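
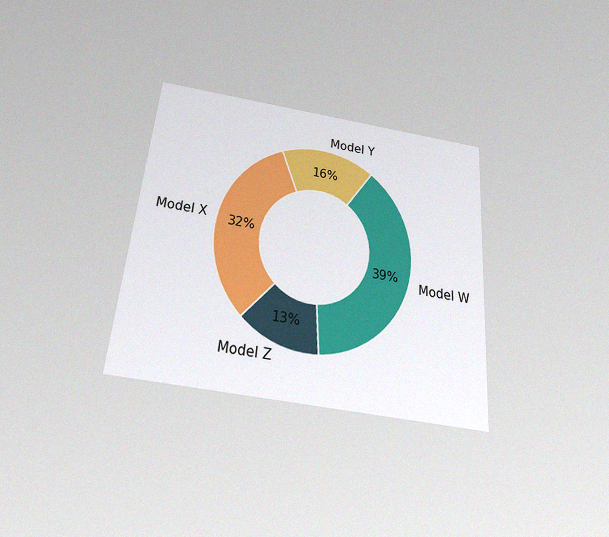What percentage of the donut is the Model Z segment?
The chart is tilted about 5° clockwise and viewed slightly from below, with some photo noise. The Model Z segment takes up 13% of the ring.

13%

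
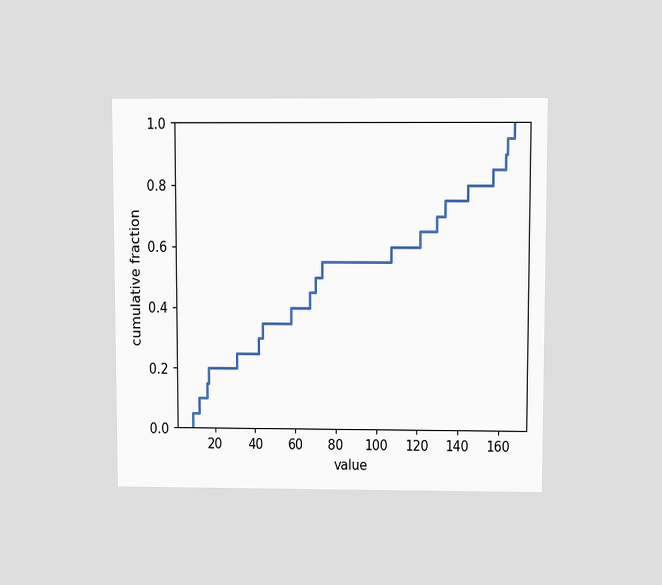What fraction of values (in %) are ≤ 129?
70%

The chart is viewed slightly from above. At x=129 the ECDF step is at 70%.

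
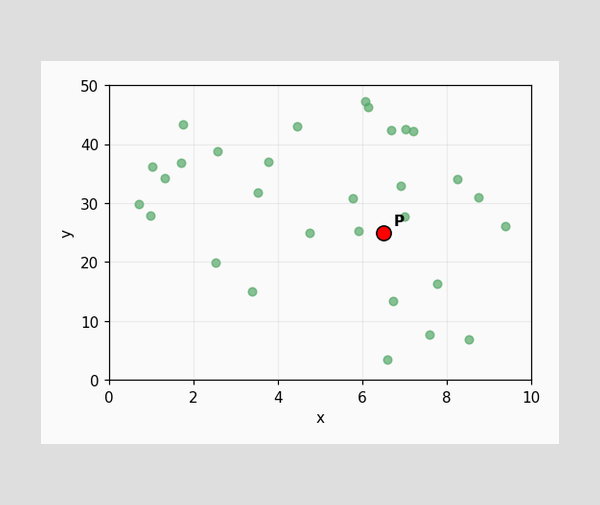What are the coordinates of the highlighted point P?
Following the gridlines from P to each axis, P sits at (6.5, 25).

(6.5, 25)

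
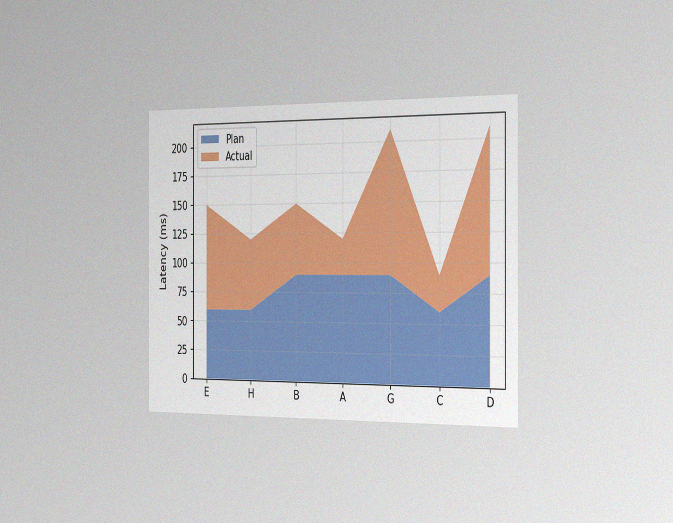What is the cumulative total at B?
The chart is viewed slightly from the right, with some photo noise. The stacked total at B reaches 150ms.

150ms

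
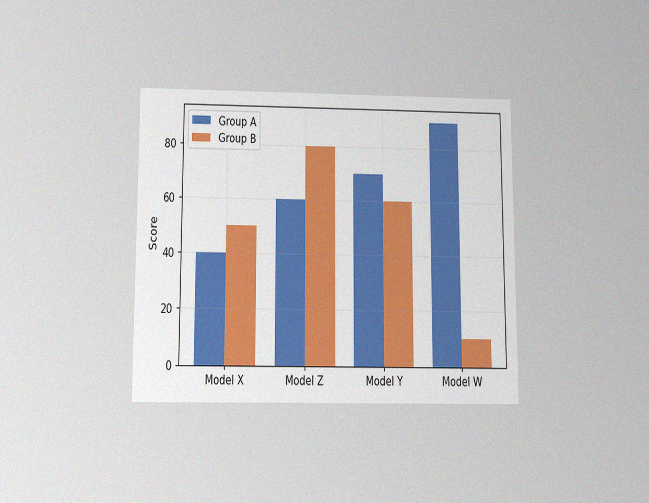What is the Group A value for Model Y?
The chart is viewed slightly from below, with some photo noise. The Group A bar at Model Y reaches 70 on the y-axis.

70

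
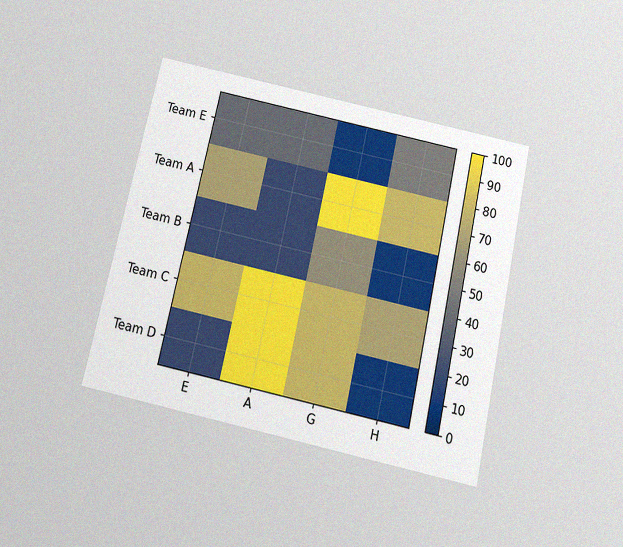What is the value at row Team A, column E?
The chart is tilted about 12° clockwise and viewed slightly from below, with some photo noise. Matching cell (Team A, E) against the colorbar gives 70.

70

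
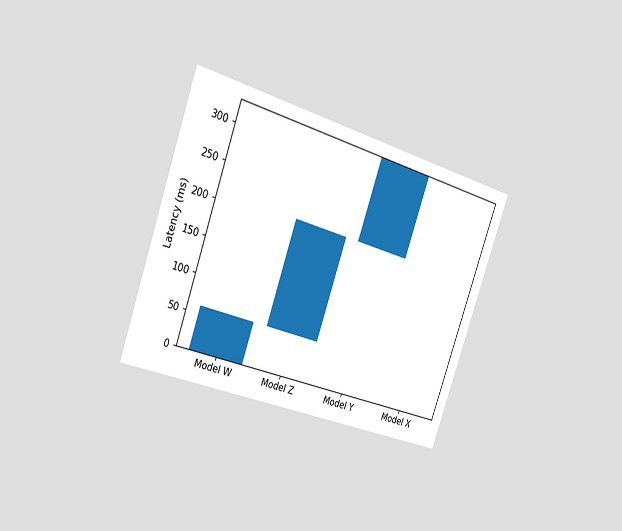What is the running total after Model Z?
The chart is tilted about 19° clockwise and viewed slightly from the left. After Model Z the running total reaches 210ms.

210ms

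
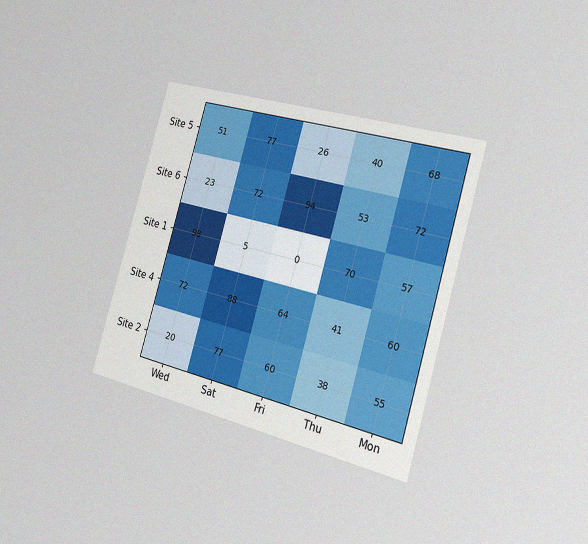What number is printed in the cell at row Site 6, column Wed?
23

The chart is tilted about 16° clockwise and viewed slightly from the right, with some photo noise. The (Site 6, Wed) cell reads 23.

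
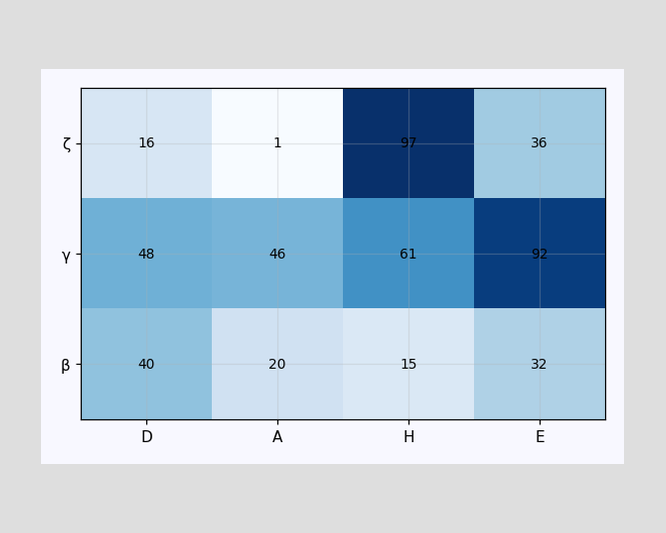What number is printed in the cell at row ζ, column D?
The (ζ, D) cell reads 16.

16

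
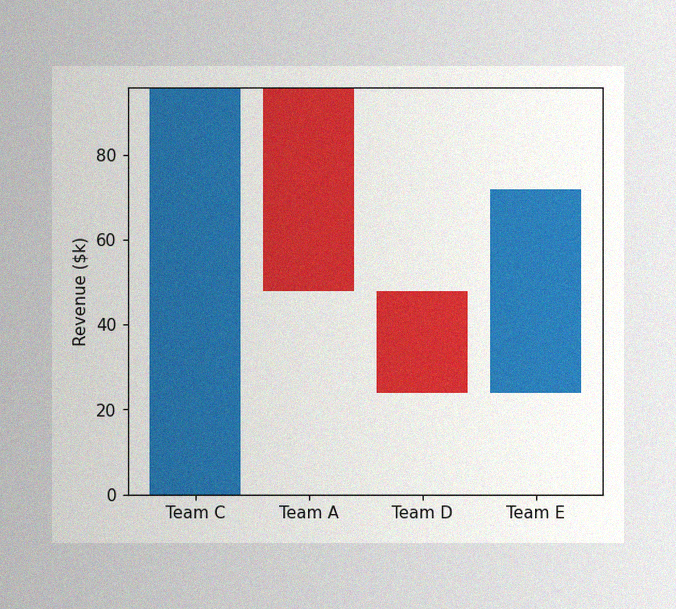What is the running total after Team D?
The image has some photo noise and uneven lighting. After Team D the running total reaches $24k.

$24k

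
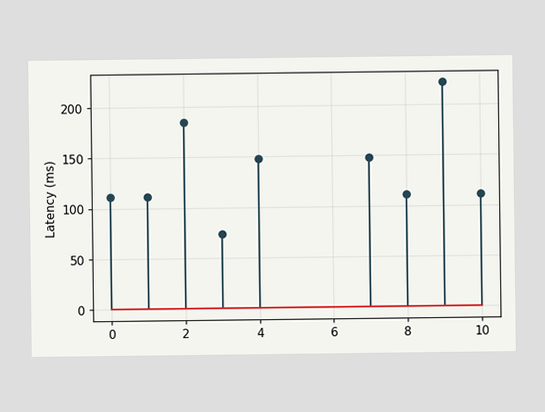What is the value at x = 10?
111ms

The stem at x=10 reaches 111ms.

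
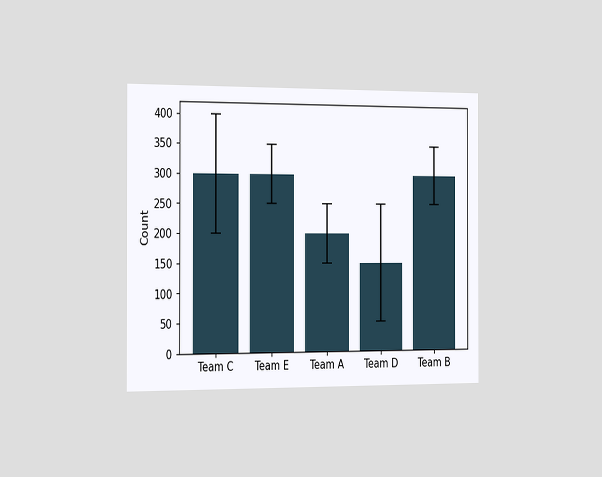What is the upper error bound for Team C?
400

The chart is viewed slightly from the left. The Team C bar's upper whisker reaches 400.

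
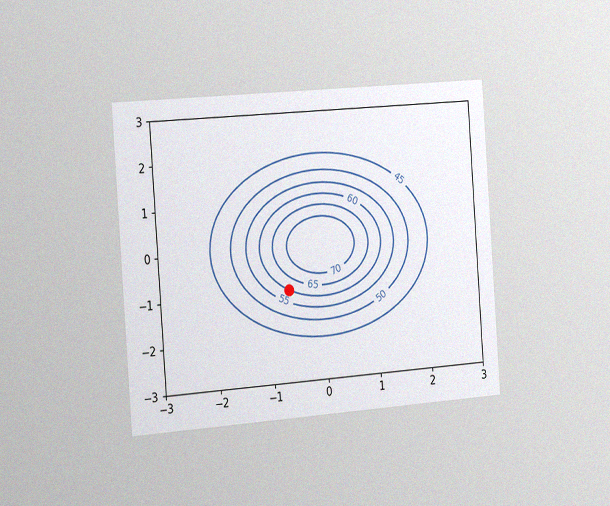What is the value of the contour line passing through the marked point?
60

The chart is tilted about 4° counter-clockwise and viewed slightly from the left, with some photo noise. The marked point sits on the contour labelled 60.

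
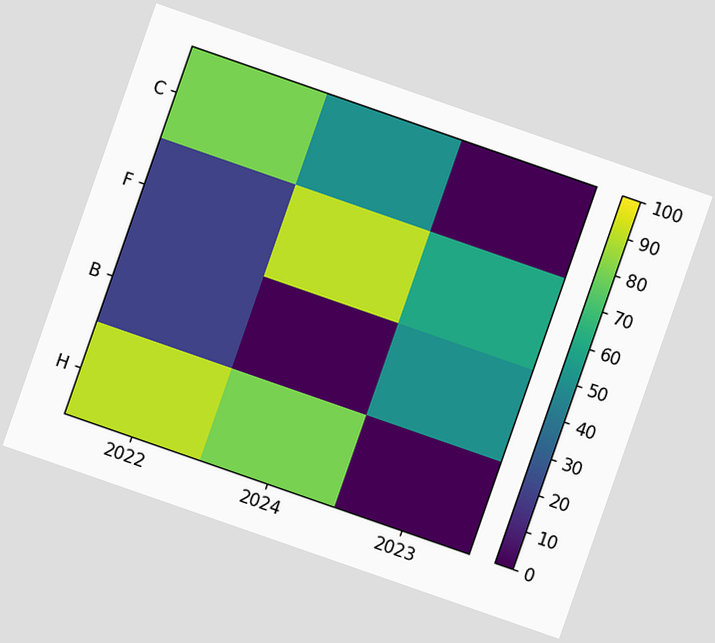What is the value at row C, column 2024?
The chart is tilted about 19° clockwise. Matching cell (C, 2024) against the colorbar gives 50.

50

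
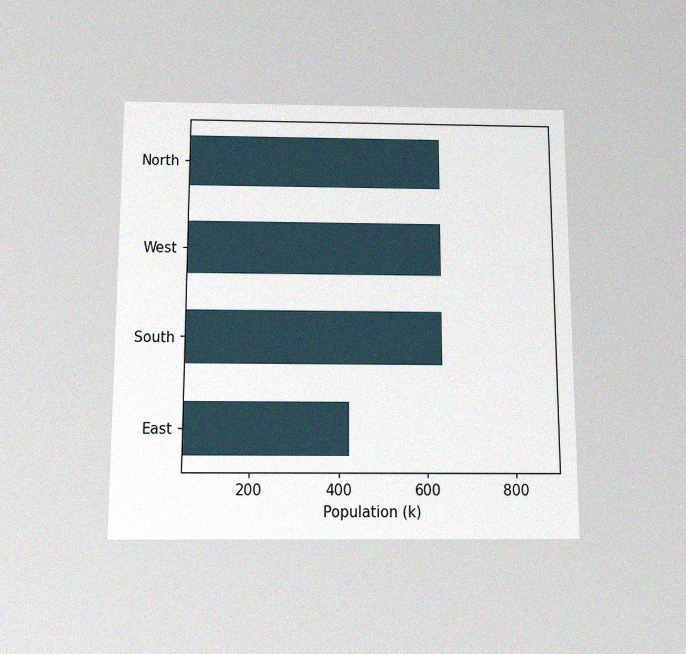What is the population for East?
424k

The chart is viewed slightly from below, with some photo noise. Reading along the chart's x-axis, the East bar reaches 424k.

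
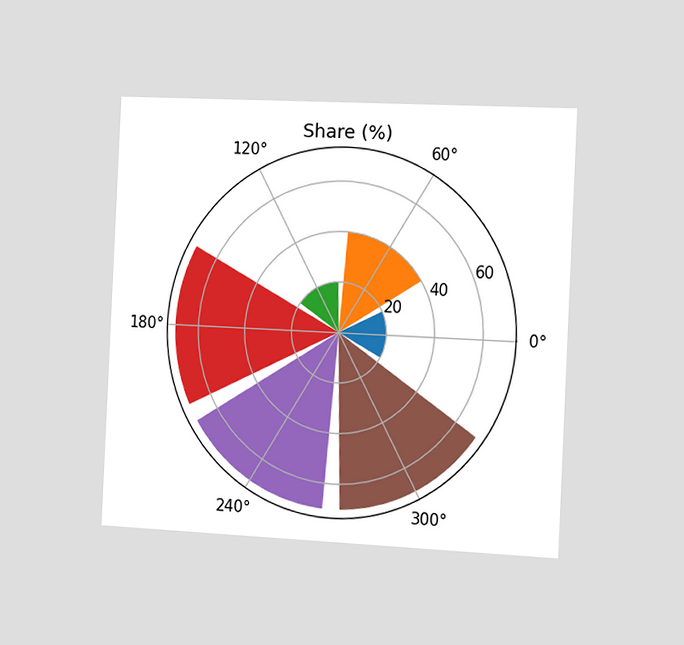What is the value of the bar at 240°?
The chart is tilted about 3° clockwise and viewed slightly from the right. The bar at 240° reaches 70% on the radial axis.

70%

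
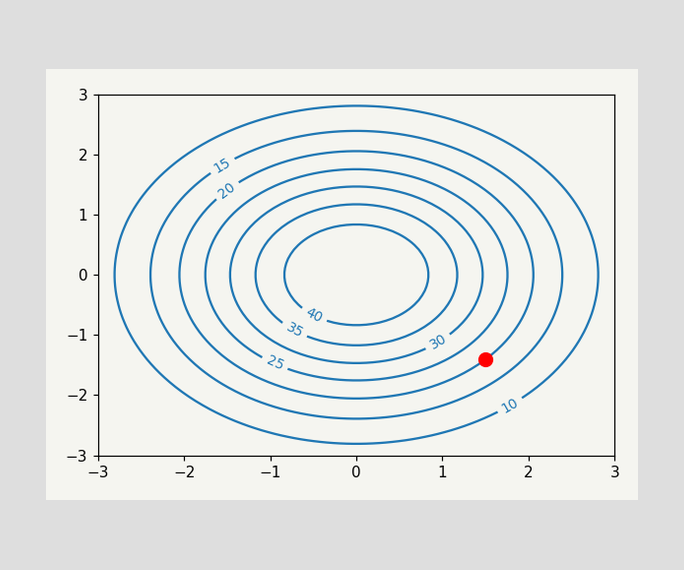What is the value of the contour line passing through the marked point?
20

The marked point sits on the contour labelled 20.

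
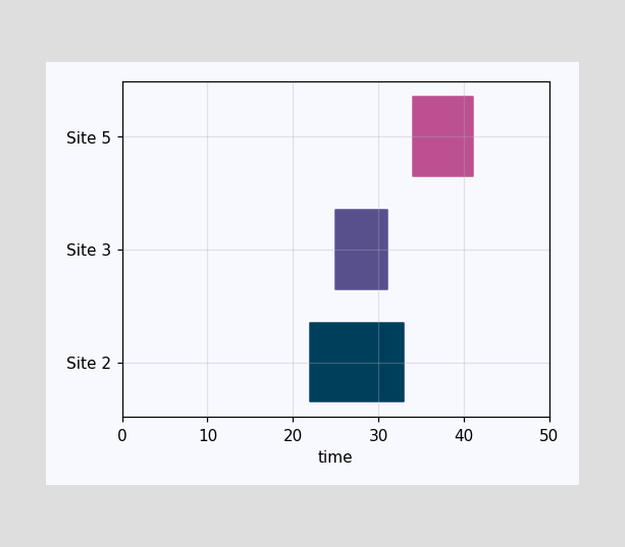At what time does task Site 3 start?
25

The Site 3 bar begins at t=25.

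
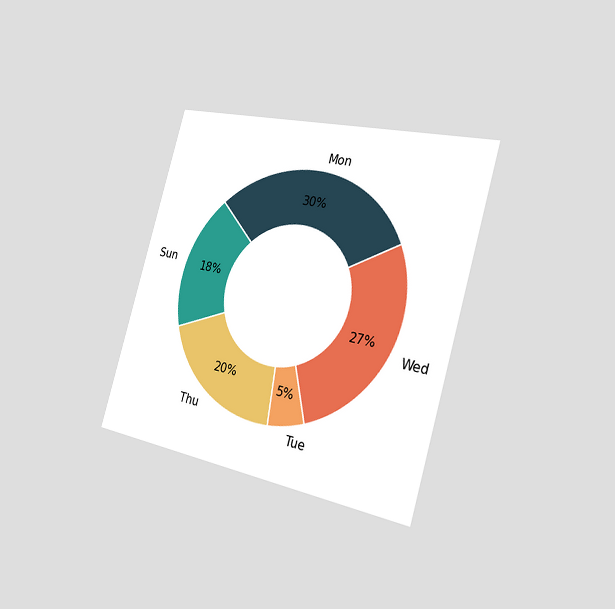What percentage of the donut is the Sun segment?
The chart is tilted about 16° clockwise and viewed slightly from the right. The Sun segment takes up 18% of the ring.

18%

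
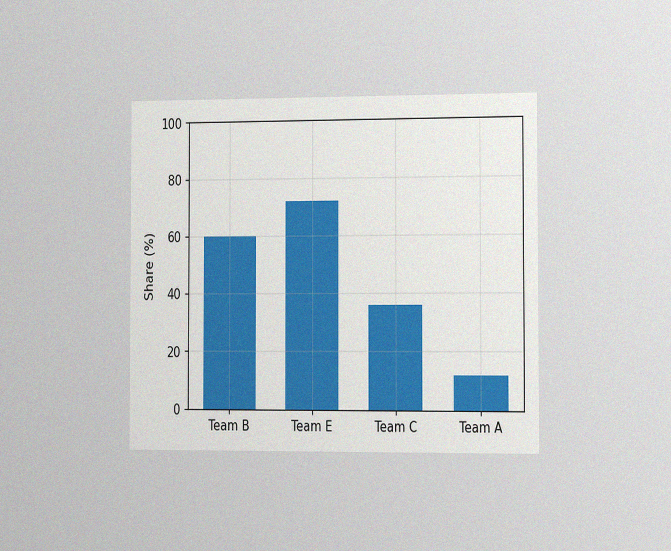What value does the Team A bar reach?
The chart is viewed slightly from the right, with some photo noise. Reading along the chart's y-axis, the Team A bar reaches 12%.

12%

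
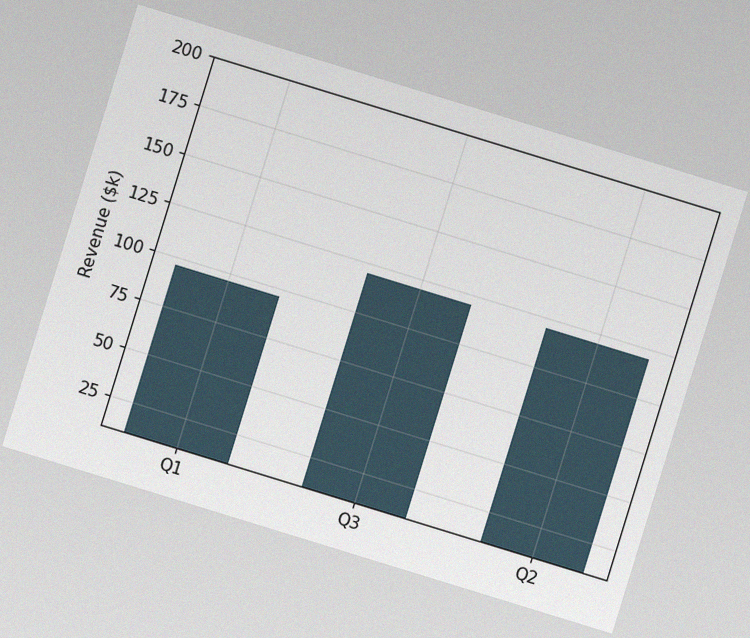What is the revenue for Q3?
$120k

The chart is tilted about 17° clockwise, with some photo noise. Reading along the chart's y-axis, the Q3 bar reaches $120k.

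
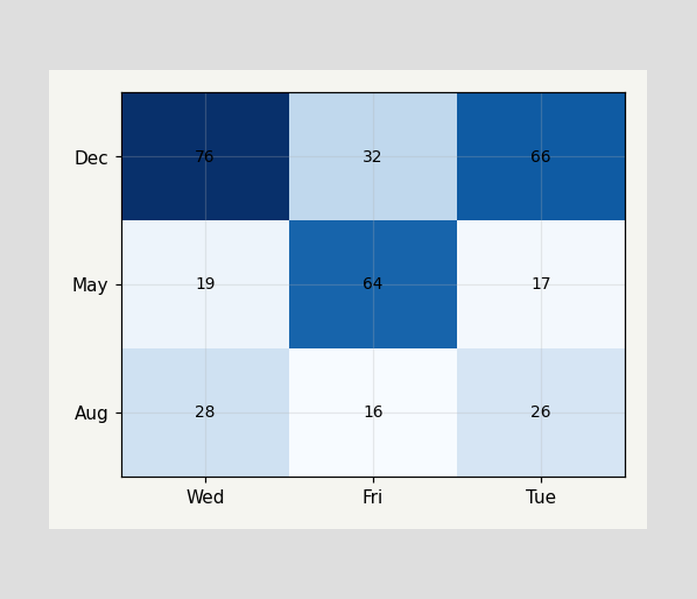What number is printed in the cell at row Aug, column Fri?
The (Aug, Fri) cell reads 16.

16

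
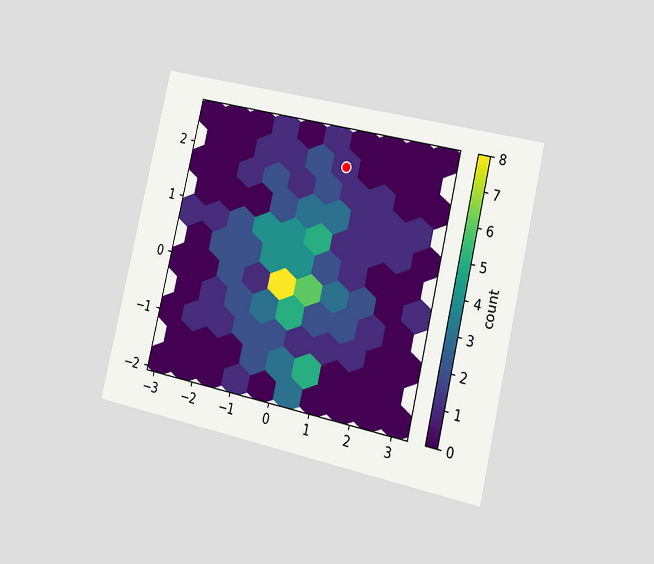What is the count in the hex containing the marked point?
The chart is tilted about 13° clockwise and viewed slightly from the right. The marked hex reads 1 on the colorbar.

1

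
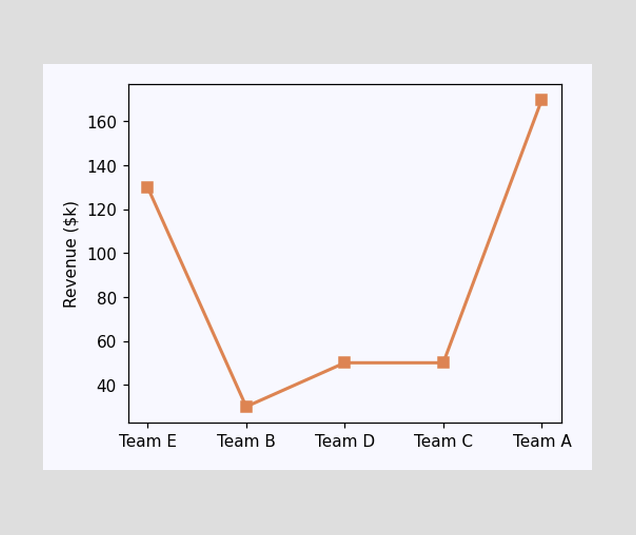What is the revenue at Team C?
At Team C, the line is at $50k.

$50k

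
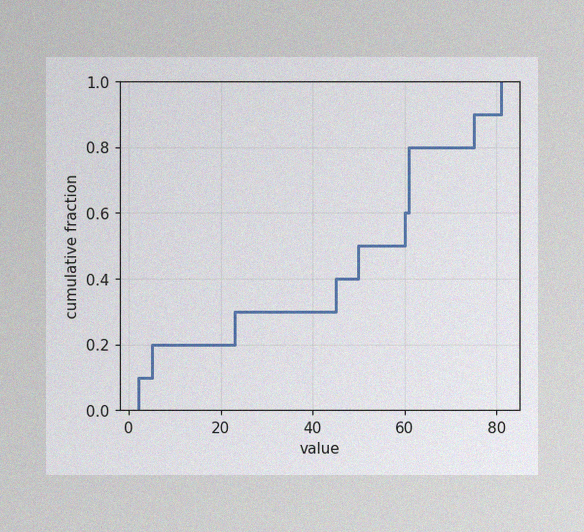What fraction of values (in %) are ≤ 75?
The image has some photo noise and uneven lighting. At x=75 the ECDF step is at 90%.

90%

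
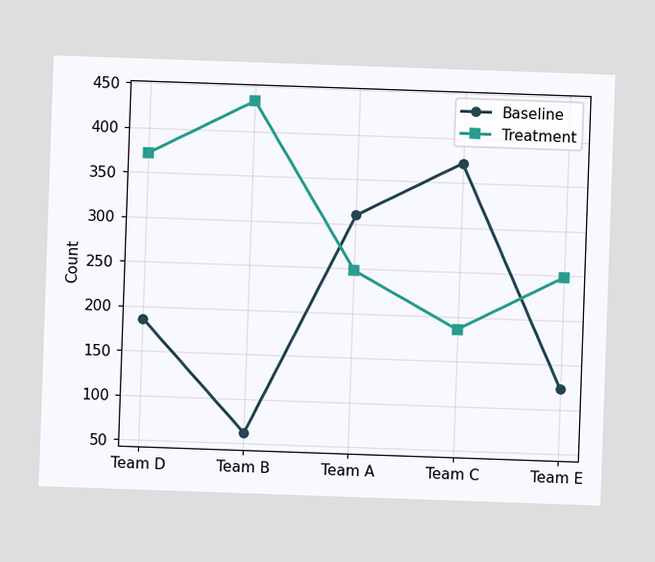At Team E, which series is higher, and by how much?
Treatment, by 124

At Team E, Treatment sits above the other line by 124.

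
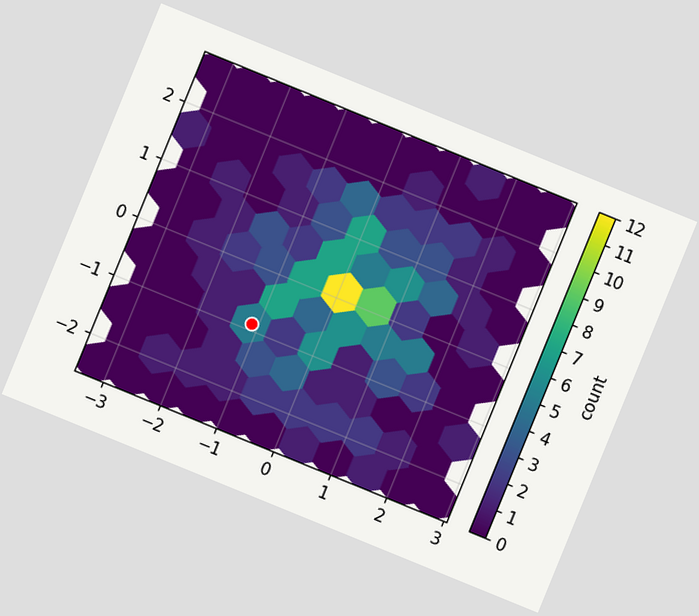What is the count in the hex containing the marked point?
The chart is tilted about 22° clockwise. The marked hex reads 5 on the colorbar.

5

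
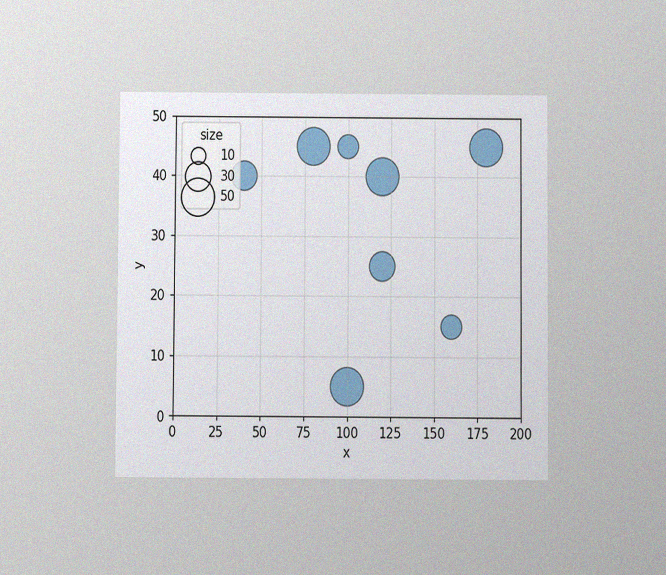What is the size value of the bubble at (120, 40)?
50

The chart is viewed slightly from below, with some photo noise. Matching the bubble at (120, 40) against the size legend gives 50.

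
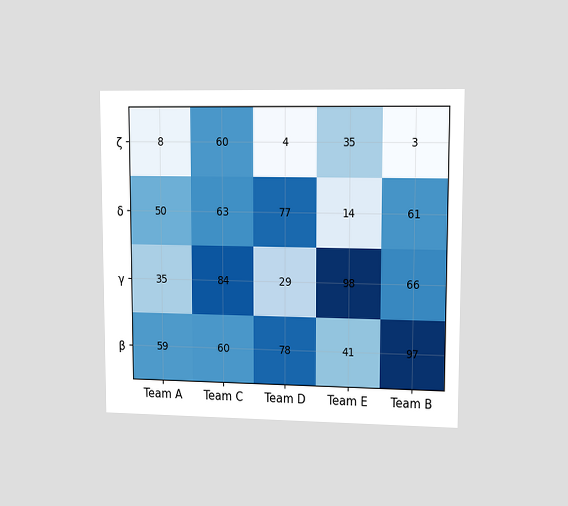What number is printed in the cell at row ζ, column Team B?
3

The chart is viewed at a slight angle. The (ζ, Team B) cell reads 3.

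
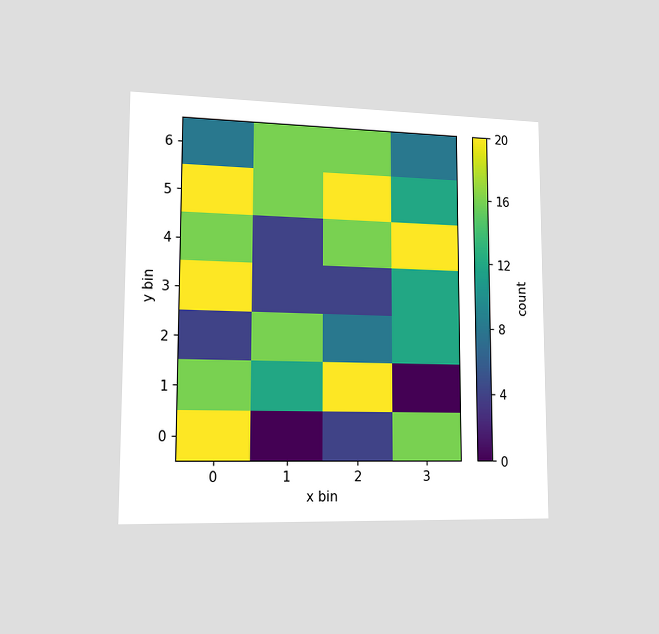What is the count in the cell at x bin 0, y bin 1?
16

The chart is viewed slightly from the left. Matching the cell (0, 1) against the colorbar gives 16.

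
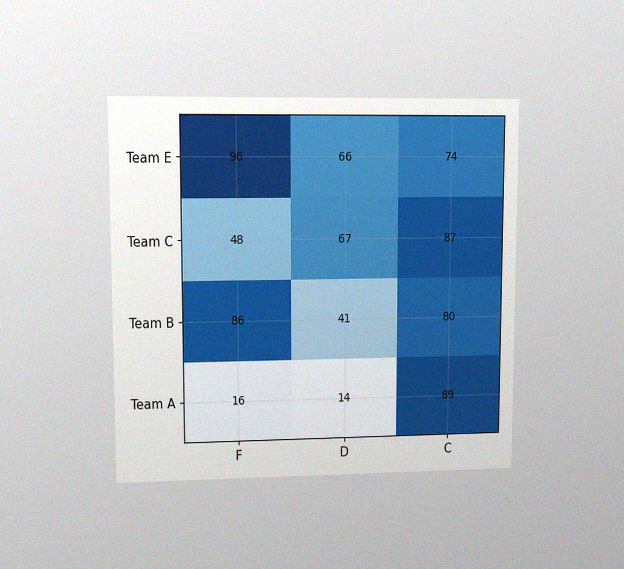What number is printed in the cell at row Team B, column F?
86

The chart is viewed at a slight angle, with some photo noise. The (Team B, F) cell reads 86.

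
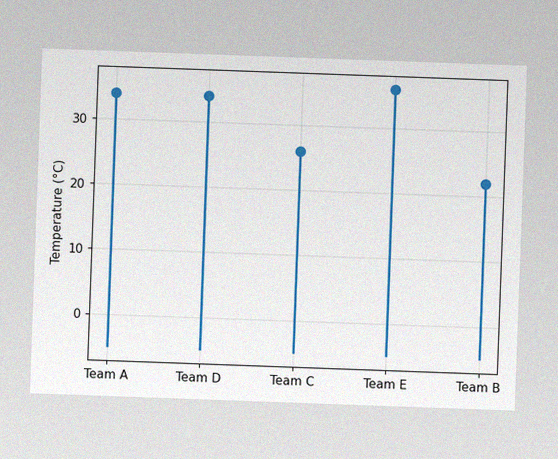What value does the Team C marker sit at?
The chart is tilted about 2° clockwise, with some photo noise. The Team C marker sits at 26°C.

26°C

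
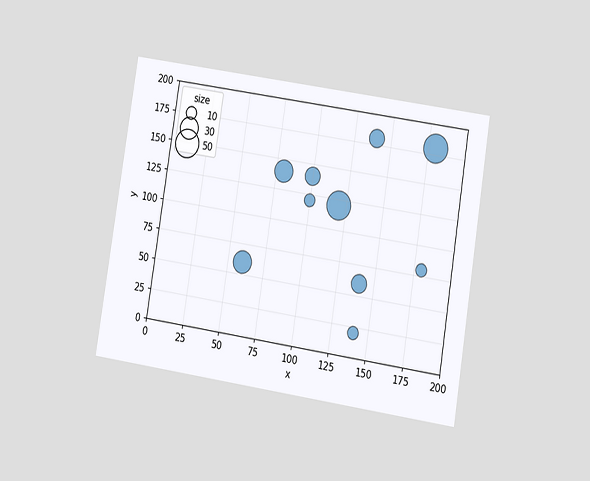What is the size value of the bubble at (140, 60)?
The chart is tilted about 9° clockwise and viewed at a slight angle. Matching the bubble at (140, 60) against the size legend gives 20.

20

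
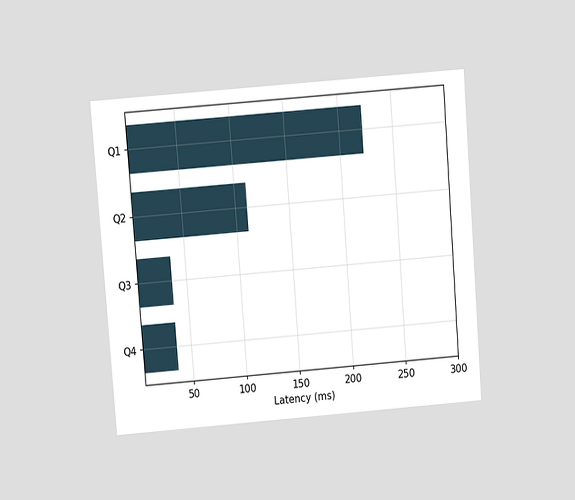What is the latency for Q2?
111ms

The chart is tilted about 4° counter-clockwise and viewed slightly from above. Reading along the chart's x-axis, the Q2 bar reaches 111ms.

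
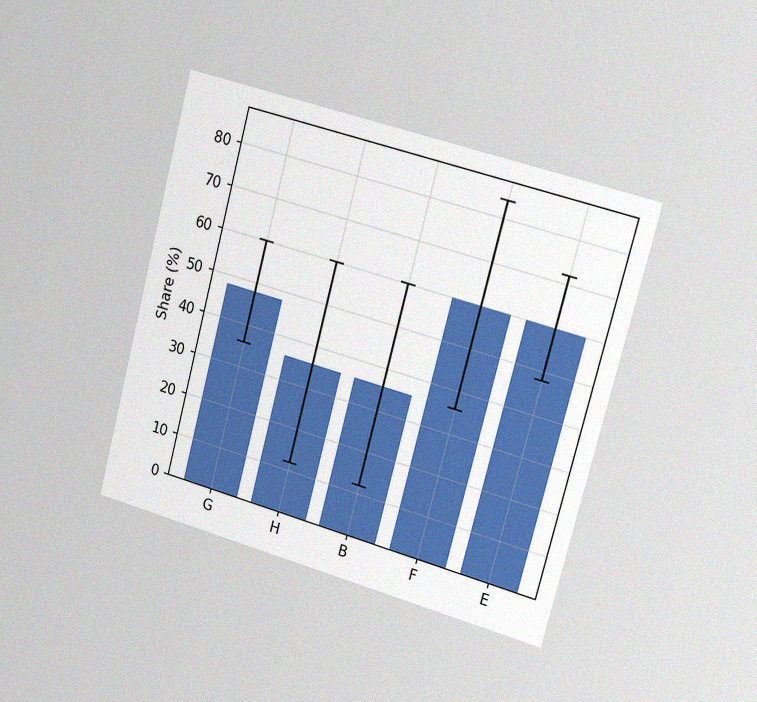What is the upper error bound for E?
72%

The chart is tilted about 15° clockwise and viewed slightly from the right, with some photo noise. The E bar's upper whisker reaches 72%.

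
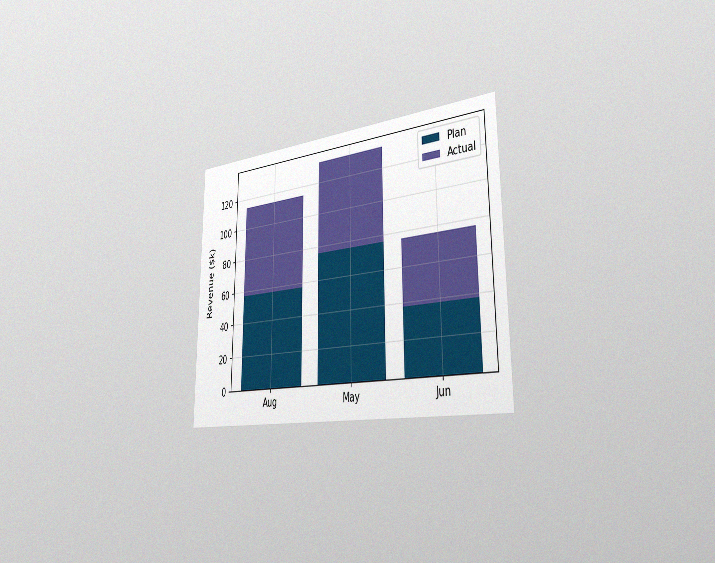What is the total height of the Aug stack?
The chart is viewed slightly from the right, with some photo noise. The Aug stack's top reaches $114k on the y-axis.

$114k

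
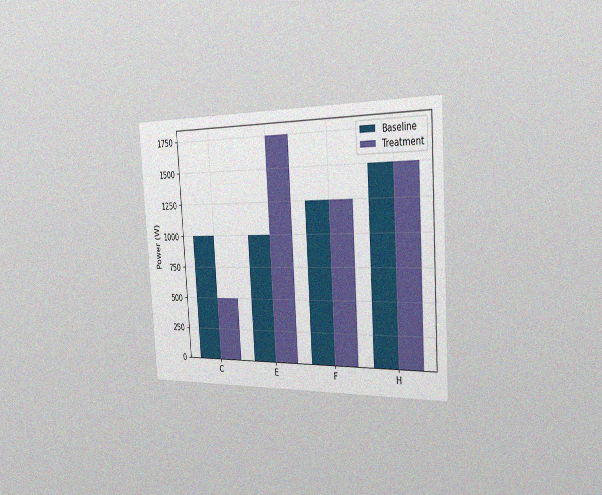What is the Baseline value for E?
The chart is tilted about 4° counter-clockwise and viewed slightly from the right, with some photo noise. The Baseline bar at E reaches 1000W on the y-axis.

1000W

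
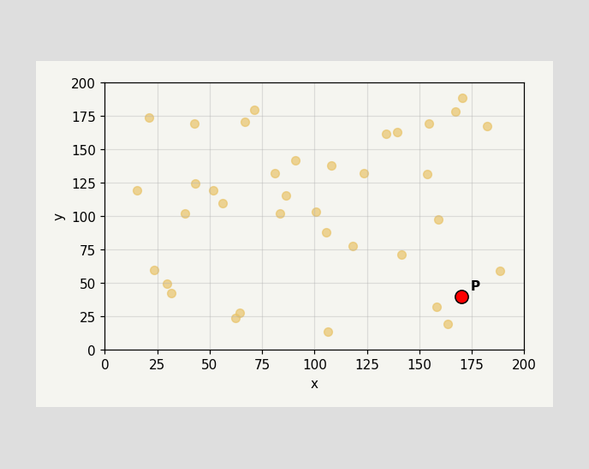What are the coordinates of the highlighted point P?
(170, 40)

Following the gridlines from P to each axis, P sits at (170, 40).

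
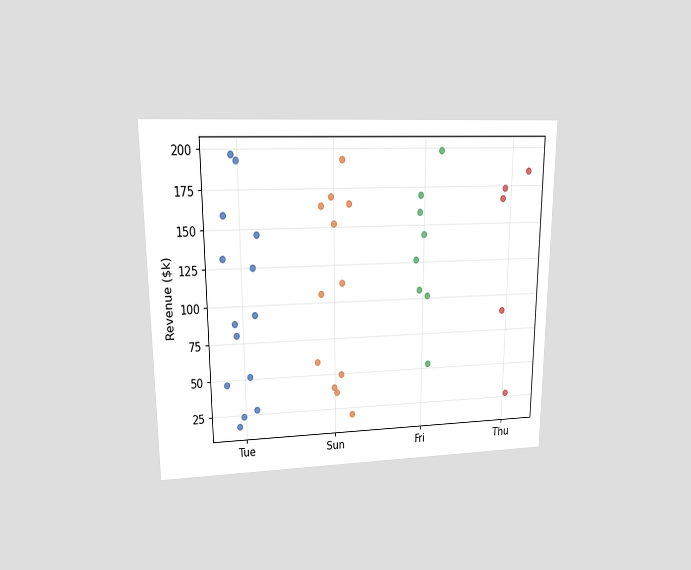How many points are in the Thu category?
The chart is viewed at a slight angle. Counting the markers in the Thu column gives 5.

5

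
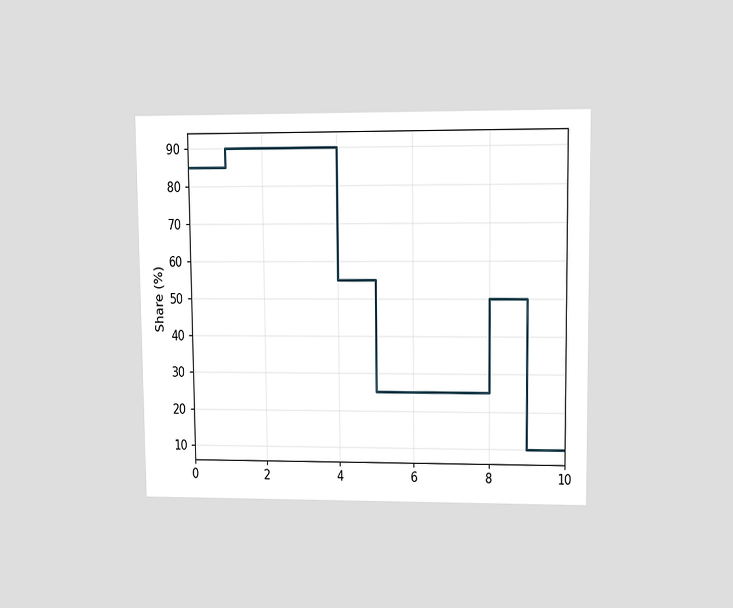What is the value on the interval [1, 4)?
The chart is viewed at a slight angle. On [1, 4) the step sits at 90%.

90%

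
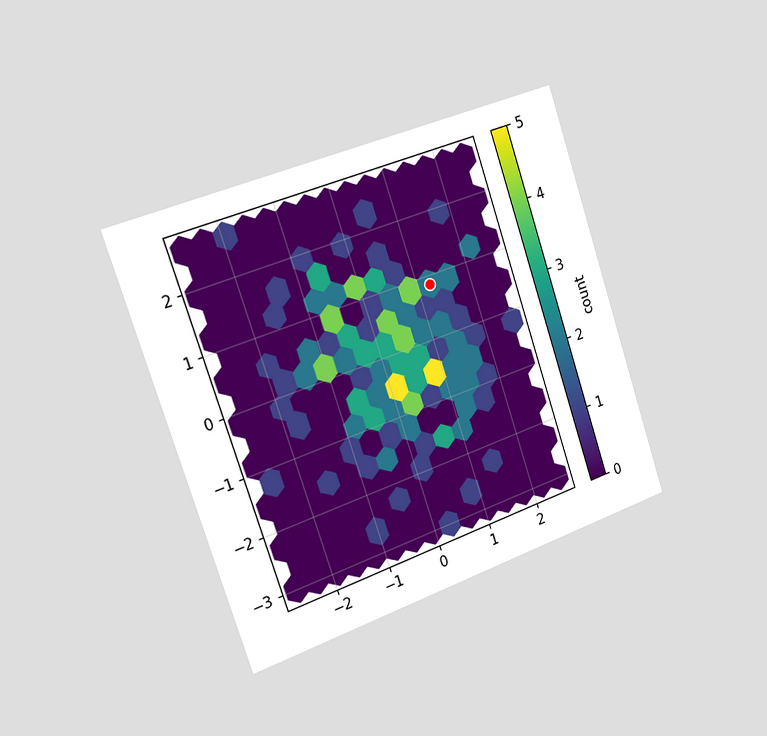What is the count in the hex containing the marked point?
2

The chart is tilted about 19° counter-clockwise and viewed slightly from the left. The marked hex reads 2 on the colorbar.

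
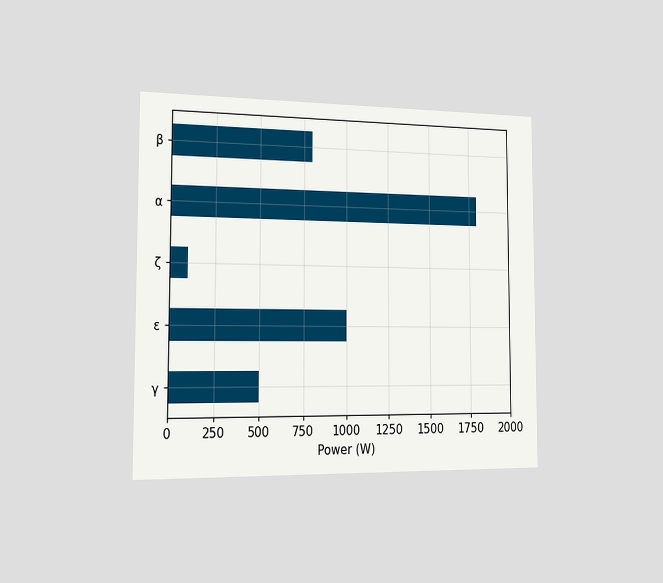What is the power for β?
The chart is viewed slightly from the left. Reading along the chart's x-axis, the β bar reaches 800W.

800W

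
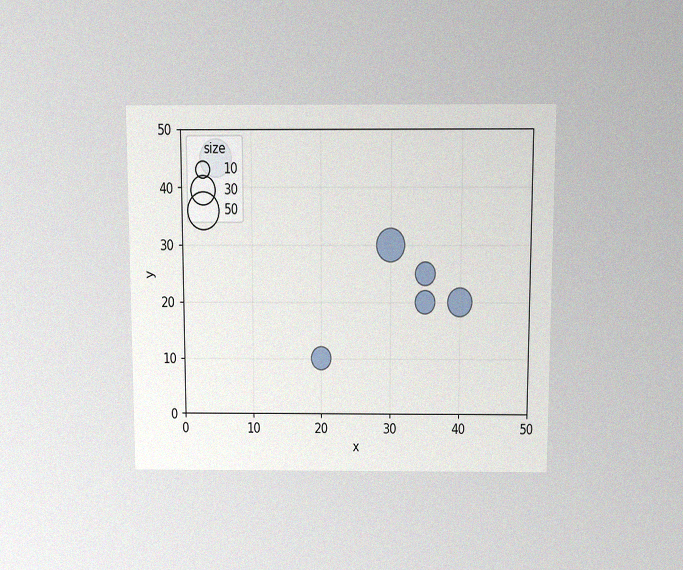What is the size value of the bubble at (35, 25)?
20

The chart is viewed slightly from above, with some photo noise. Matching the bubble at (35, 25) against the size legend gives 20.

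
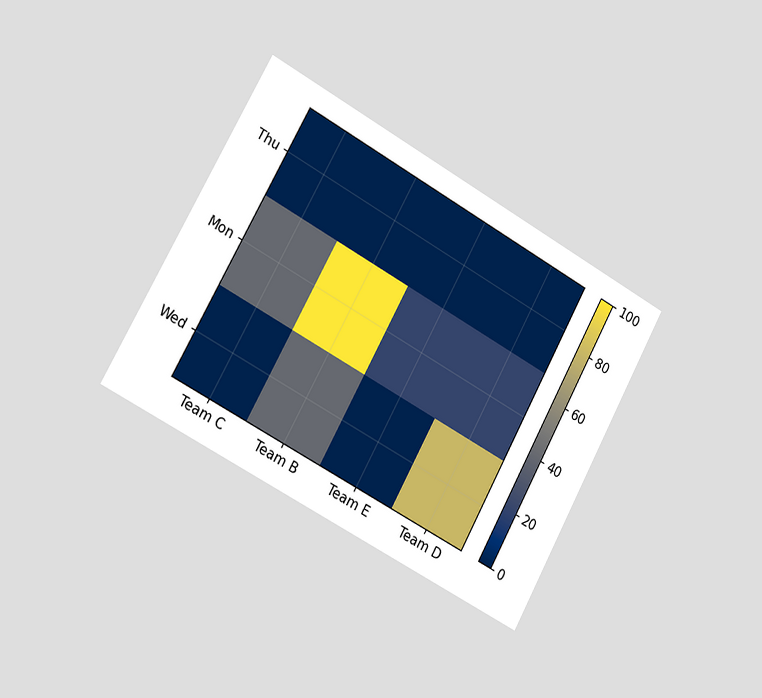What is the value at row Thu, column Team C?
0

The chart is tilted about 29° clockwise and viewed slightly from the left. Matching cell (Thu, Team C) against the colorbar gives 0.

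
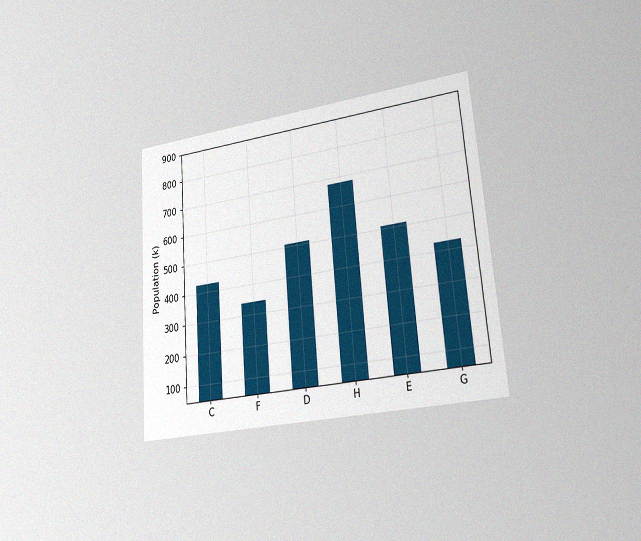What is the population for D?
The chart is tilted about 4° counter-clockwise and viewed slightly from the right, with some photo noise. Reading along the chart's y-axis, the D bar reaches 510k.

510k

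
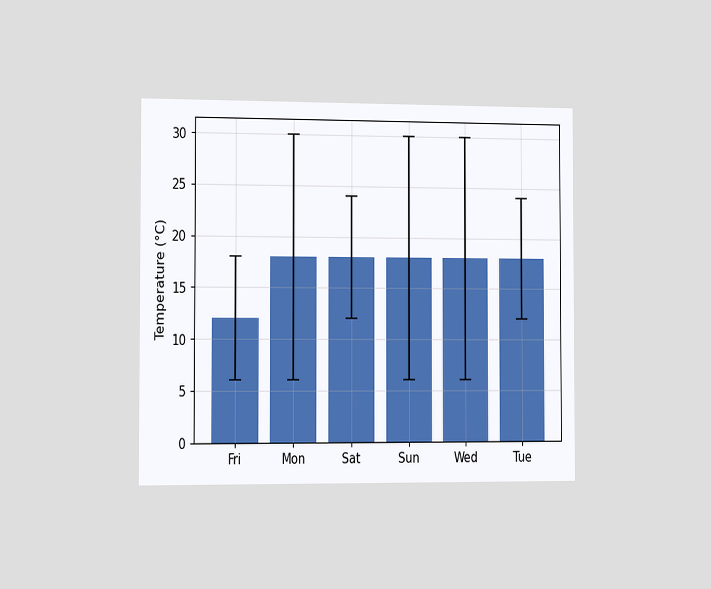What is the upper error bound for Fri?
18°C

The chart is viewed slightly from the left. The Fri bar's upper whisker reaches 18°C.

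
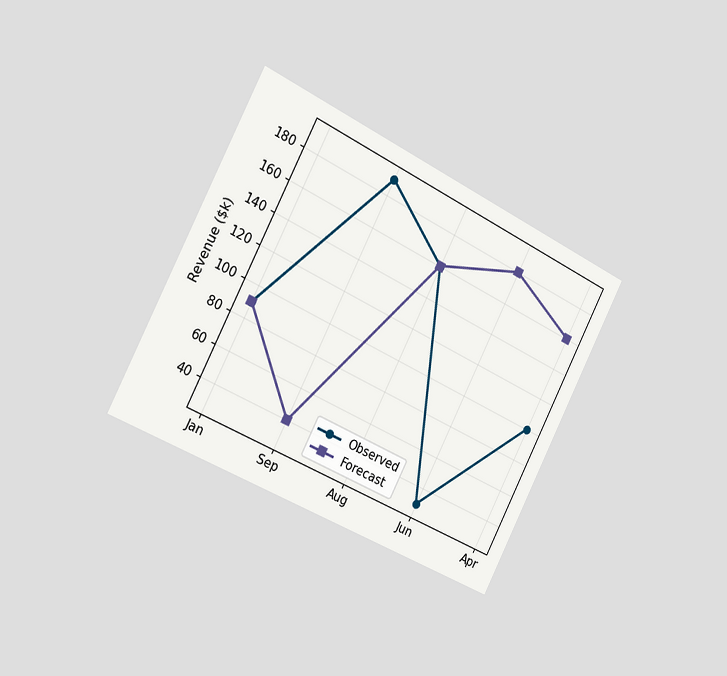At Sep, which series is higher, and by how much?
Observed, by $150k

The chart is tilted about 27° clockwise and viewed slightly from the left. At Sep, Observed sits above the other line by $150k.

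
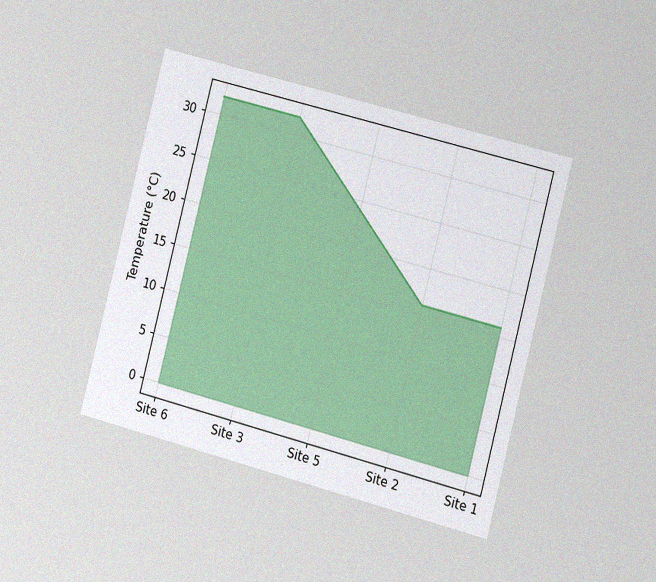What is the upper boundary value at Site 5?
The chart is tilted about 15° clockwise and viewed slightly from the right, with some photo noise. At Site 5 the upper boundary is at 24°C.

24°C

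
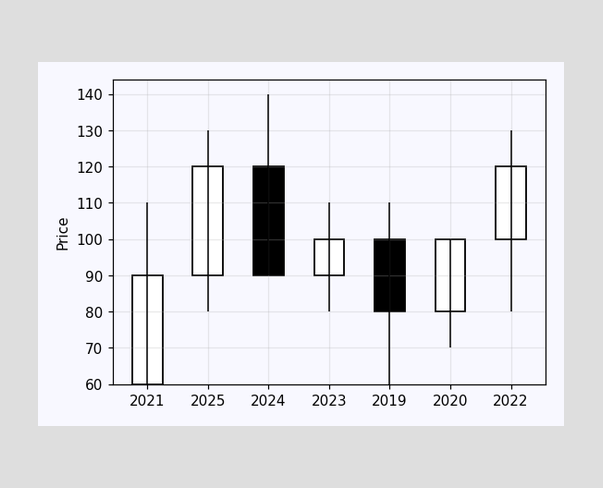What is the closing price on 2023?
100

The 2023 candle closes at 100.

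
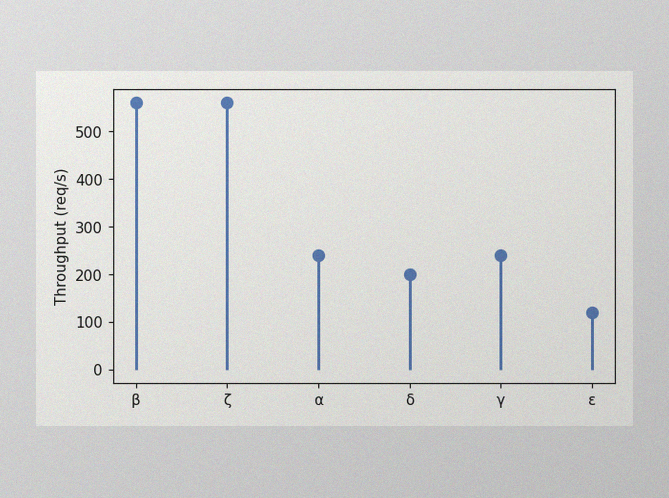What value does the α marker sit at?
The image has some photo noise and uneven lighting. The α marker sits at 240req/s.

240req/s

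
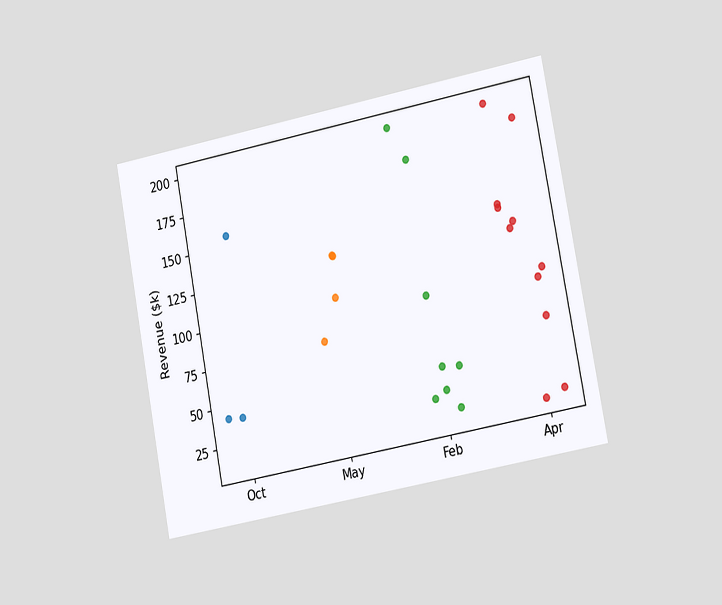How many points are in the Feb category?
8

The chart is tilted about 11° counter-clockwise and viewed slightly from the right. Counting the markers in the Feb column gives 8.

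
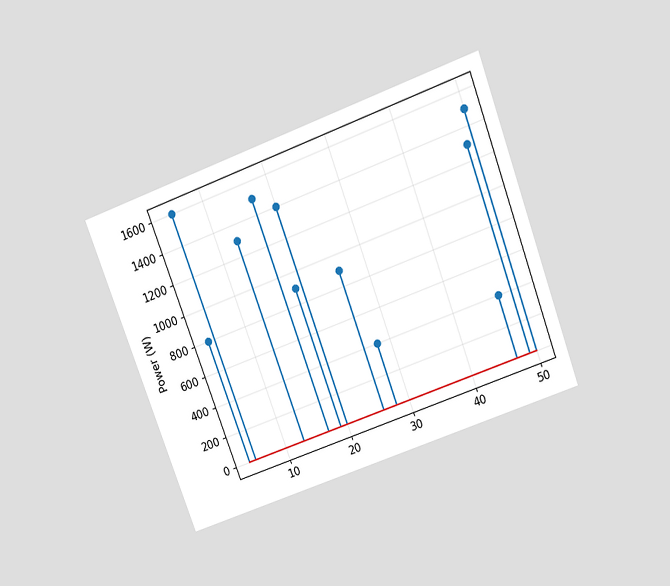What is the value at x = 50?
The chart is tilted about 20° counter-clockwise and viewed slightly from above. The stem at x=50 reaches 1500W.

1500W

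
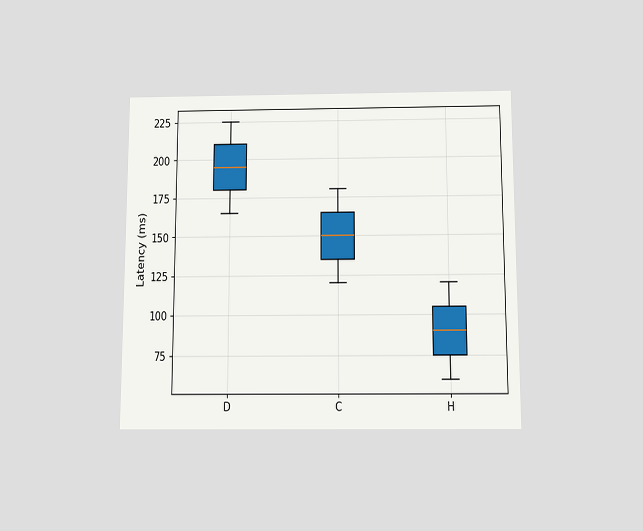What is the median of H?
The chart is viewed slightly from below. The median line in the H box sits at 90ms.

90ms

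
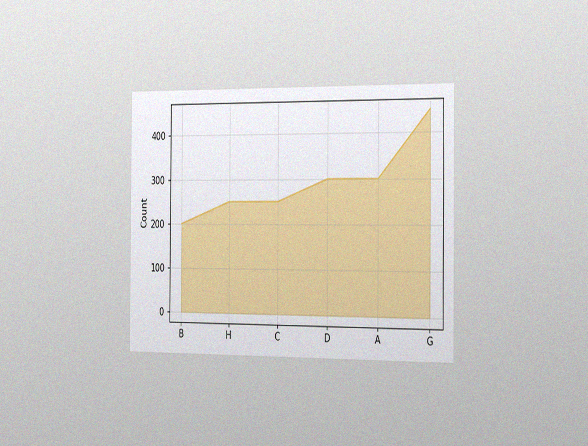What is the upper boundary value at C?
The chart is viewed slightly from the right, with some photo noise. At C the upper boundary is at 250.

250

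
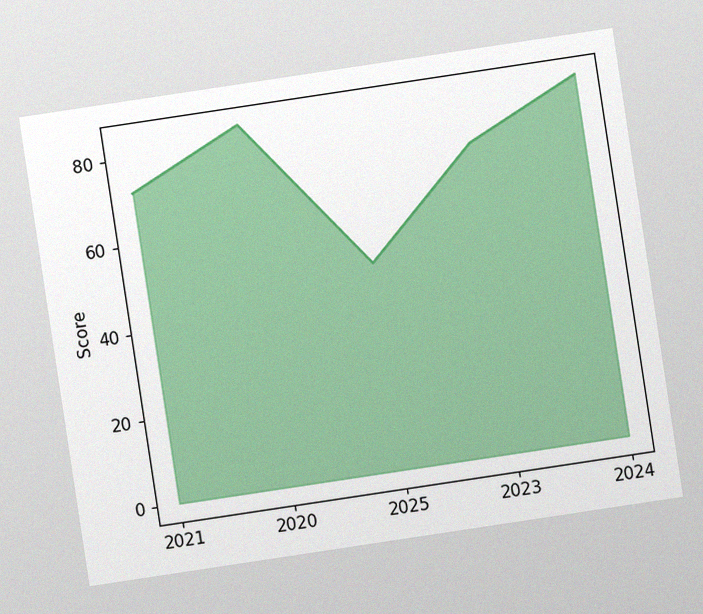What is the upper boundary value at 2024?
The chart is tilted about 9° counter-clockwise, with some photo noise. At 2024 the upper boundary is at 84.

84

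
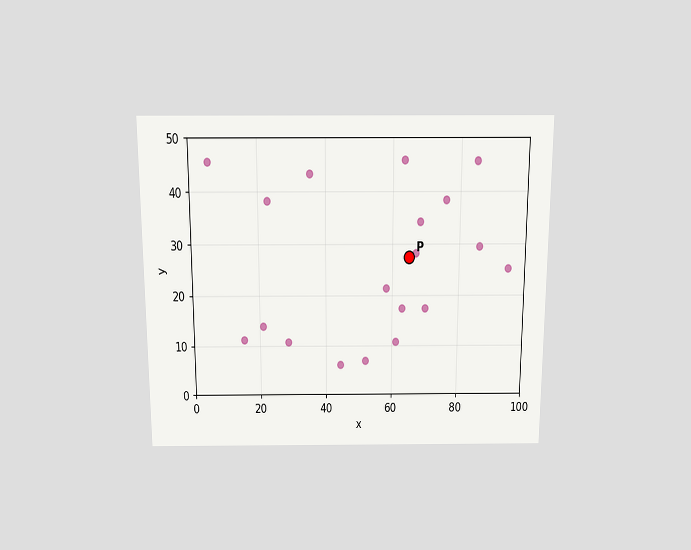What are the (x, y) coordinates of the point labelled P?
The chart is viewed slightly from above. Following the gridlines from P to each axis, P sits at (65, 27.5).

(65, 27.5)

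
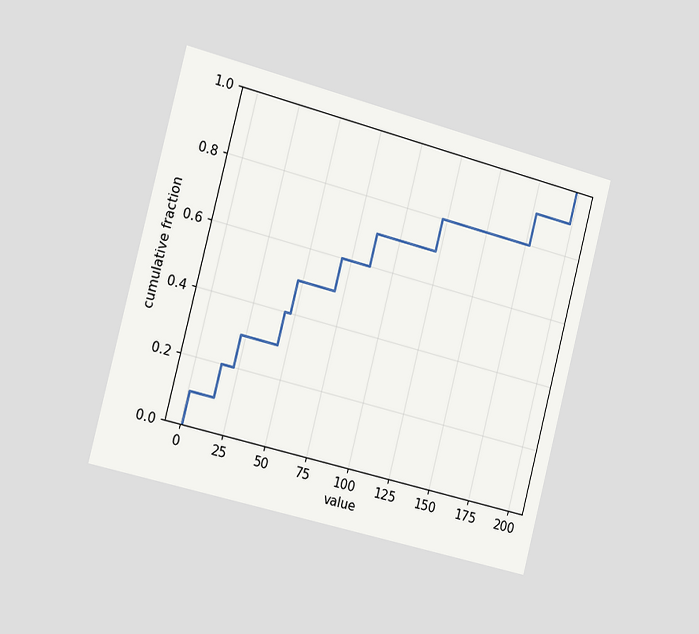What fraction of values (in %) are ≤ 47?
50%

The chart is tilted about 14° clockwise and viewed slightly from the left. At x=47 the ECDF step is at 50%.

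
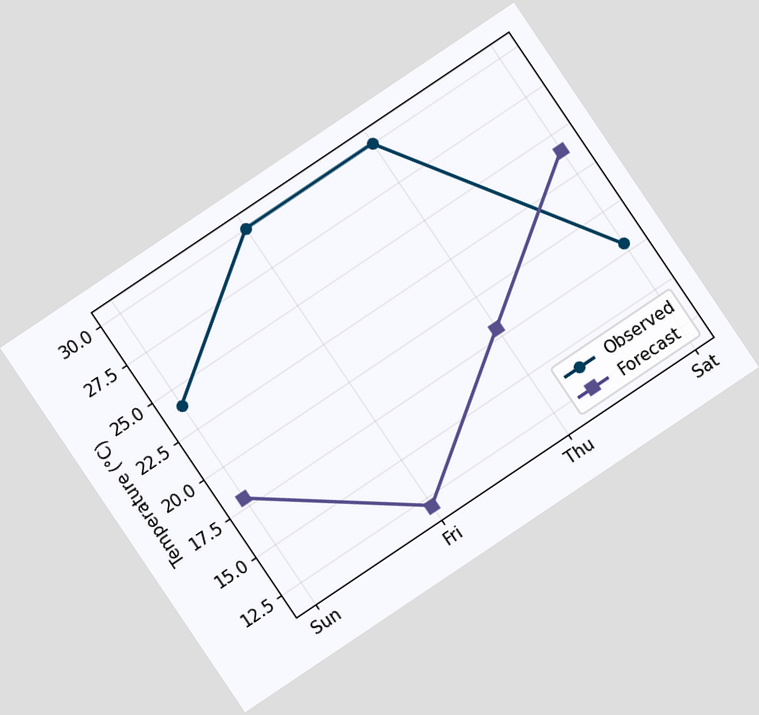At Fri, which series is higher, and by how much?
The chart is tilted about 34° counter-clockwise. At Fri, Observed sits above the other line by 18°C.

Observed, by 18°C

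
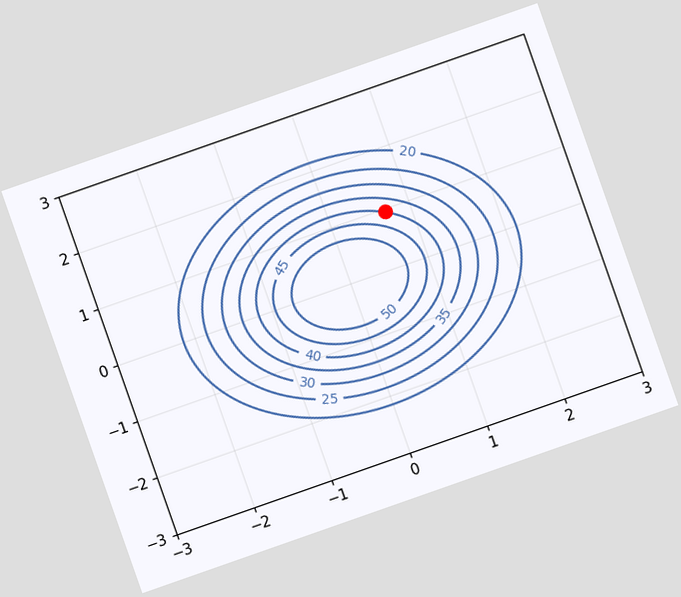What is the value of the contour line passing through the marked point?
The chart is tilted about 19° counter-clockwise. The marked point sits on the contour labelled 40.

40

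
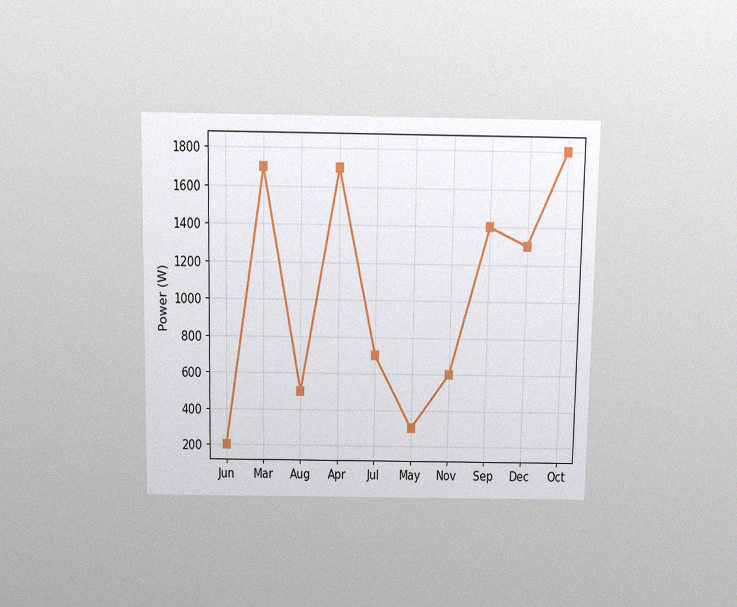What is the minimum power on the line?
The chart is viewed slightly from above, with some photo noise. The lowest point is at Jun, and reading across to the y-axis gives 200W.

200W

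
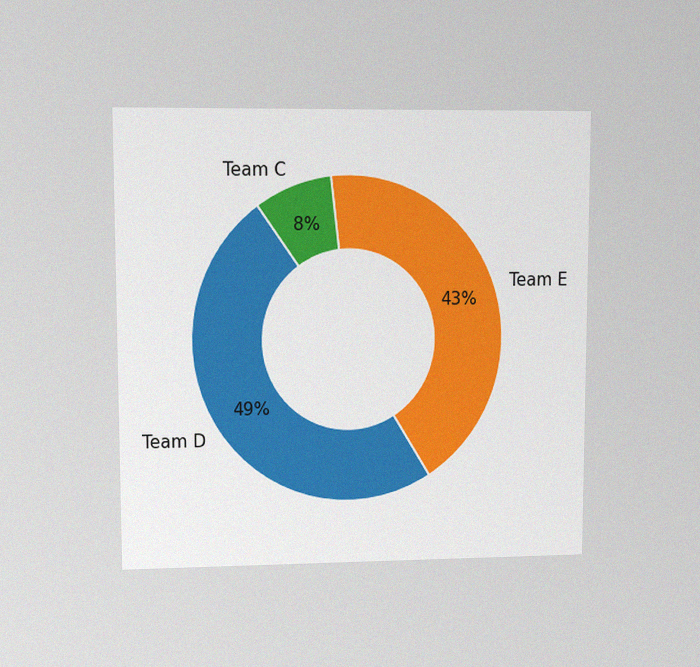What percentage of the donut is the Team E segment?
The chart is viewed at a slight angle, with some photo noise. The Team E segment takes up 43% of the ring.

43%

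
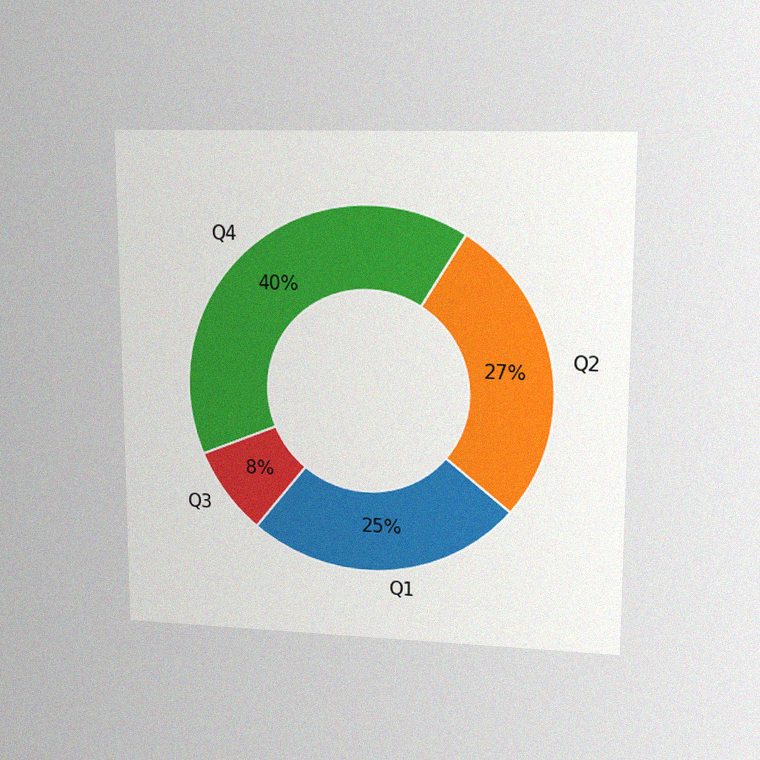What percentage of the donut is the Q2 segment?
The chart is viewed at a slight angle, with some photo noise. The Q2 segment takes up 27% of the ring.

27%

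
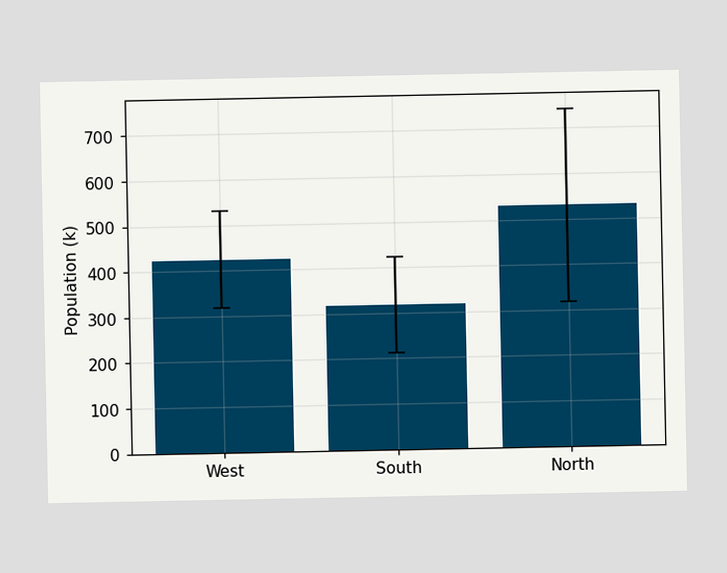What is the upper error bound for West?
530k

The West bar's upper whisker reaches 530k.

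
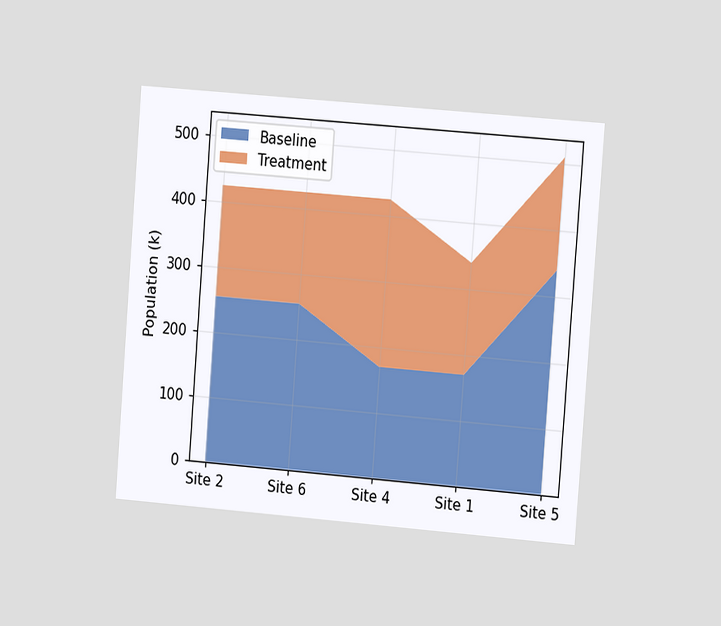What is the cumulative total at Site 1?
340k

The chart is tilted about 4° clockwise and viewed slightly from the right. The stacked total at Site 1 reaches 340k.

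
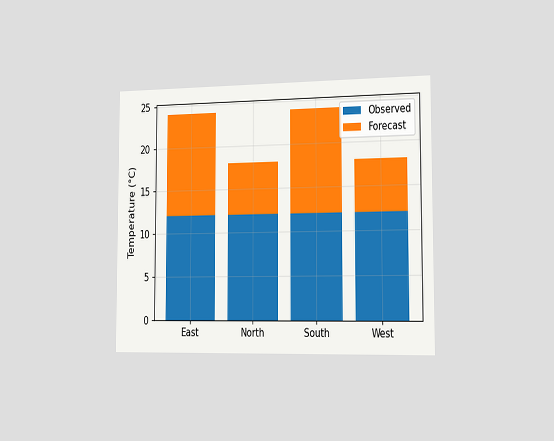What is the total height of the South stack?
The chart is viewed slightly from the right. The South stack's top reaches 24°C on the y-axis.

24°C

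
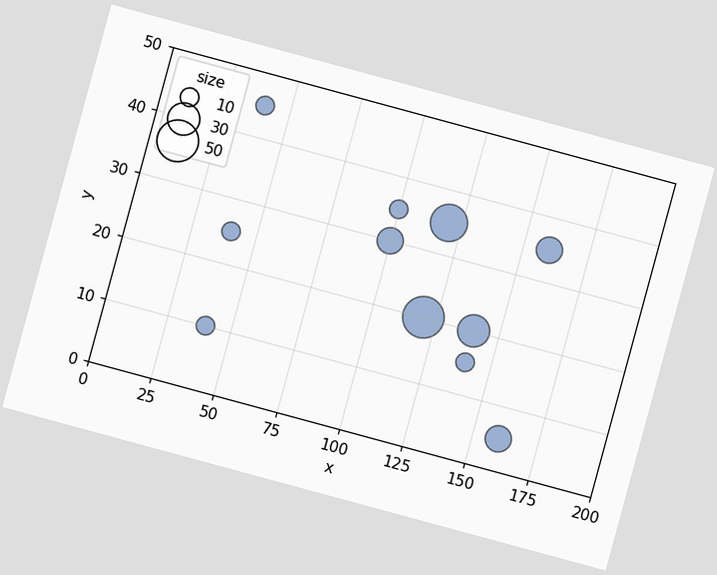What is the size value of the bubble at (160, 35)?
20

The chart is tilted about 15° clockwise. Matching the bubble at (160, 35) against the size legend gives 20.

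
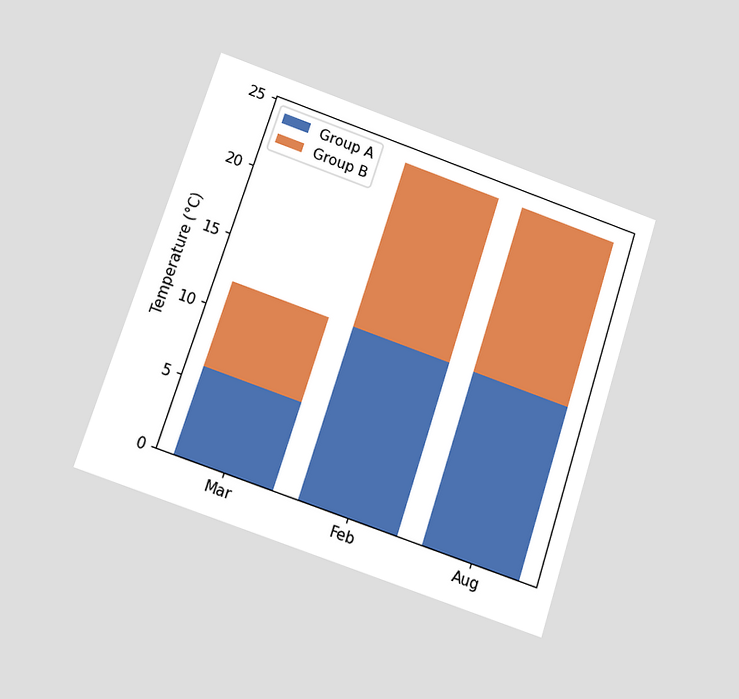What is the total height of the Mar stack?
The chart is tilted about 18° clockwise and viewed slightly from below. The Mar stack's top reaches 12°C on the y-axis.

12°C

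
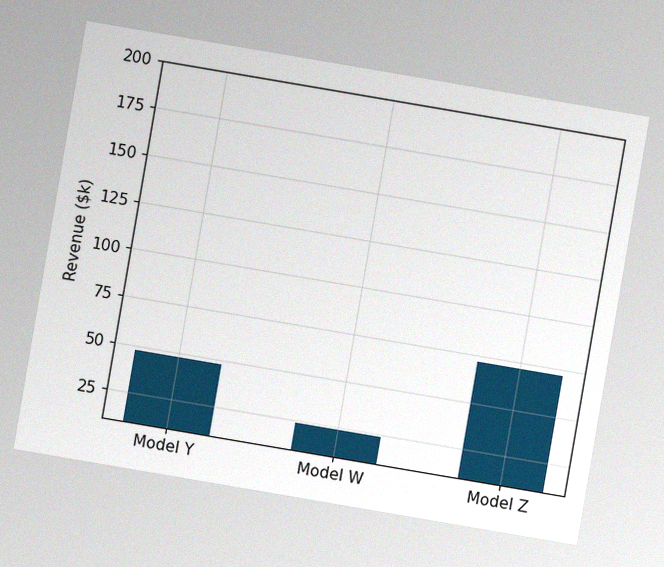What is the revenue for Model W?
$24k

The chart is tilted about 10° clockwise, with some photo noise. Reading along the chart's y-axis, the Model W bar reaches $24k.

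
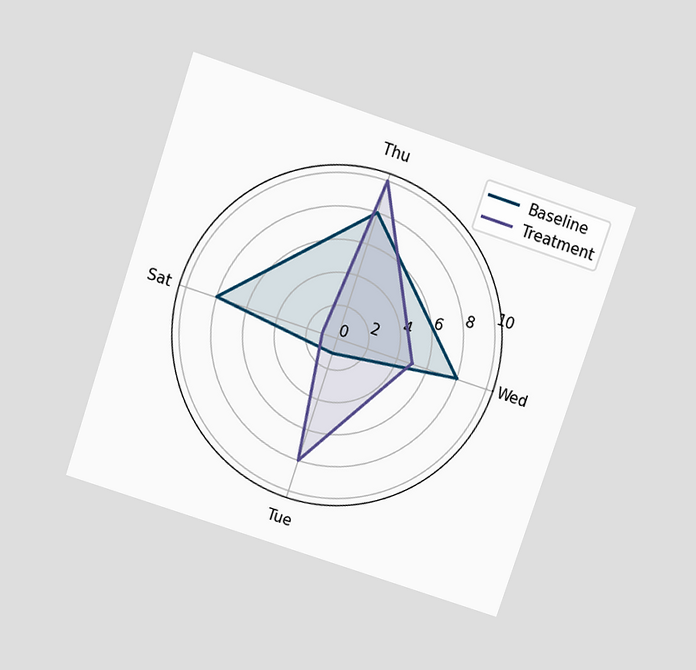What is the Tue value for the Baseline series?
1

The chart is tilted about 18° clockwise and viewed slightly from above. On the Tue axis, Baseline reaches 1.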